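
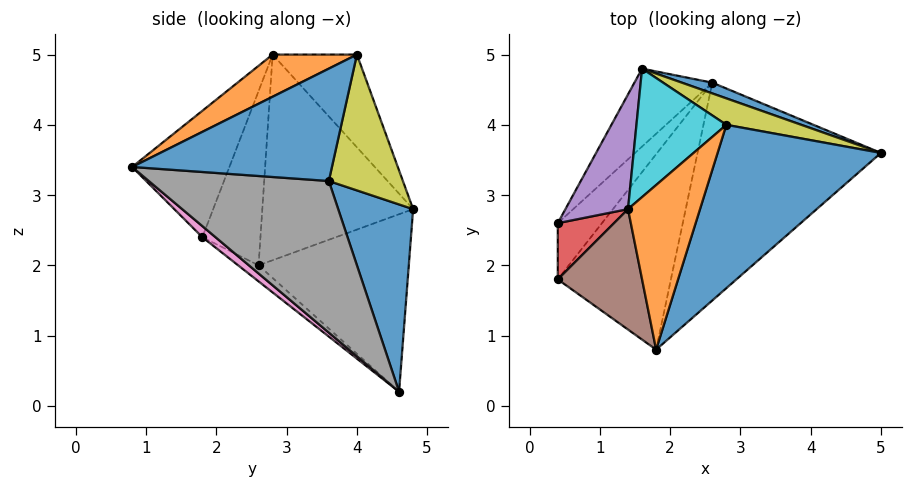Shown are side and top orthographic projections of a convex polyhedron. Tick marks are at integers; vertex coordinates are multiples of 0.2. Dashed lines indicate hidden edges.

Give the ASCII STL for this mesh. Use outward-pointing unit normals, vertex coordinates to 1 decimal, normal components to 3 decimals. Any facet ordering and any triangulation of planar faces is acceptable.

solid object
 facet normal 0.327 0.944 0.053
  outer loop
   vertex 2.6 4.6 0.2
   vertex 1.6 4.8 2.8
   vertex 5.0 3.6 3.2
  endloop
 endfacet
 facet normal -0.309 -0.425 -0.851
  outer loop
   vertex 0.4 2.6 2.0
   vertex 2.6 4.6 0.2
   vertex 0.4 1.8 2.4
  endloop
 endfacet
 facet normal -0.769 0.542 -0.338
  outer loop
   vertex 0.4 2.6 2.0
   vertex 1.6 4.8 2.8
   vertex 2.6 4.6 0.2
  endloop
 endfacet
 facet normal -0.941 0.152 0.303
  outer loop
   vertex 0.4 2.6 2.0
   vertex 0.4 1.8 2.4
   vertex 1.4 2.8 5.0
  endloop
 endfacet
 facet normal -0.883 0.384 0.269
  outer loop
   vertex 0.4 2.6 2.0
   vertex 1.4 2.8 5.0
   vertex 1.6 4.8 2.8
  endloop
 endfacet
 facet normal -0.710 -0.521 0.474
  outer loop
   vertex 1.8 0.8 3.4
   vertex 1.4 2.8 5.0
   vertex 0.4 1.8 2.4
  endloop
 endfacet
 facet normal 0.074 -0.651 -0.755
  outer loop
   vertex 1.8 0.8 3.4
   vertex 0.4 1.8 2.4
   vertex 2.6 4.6 0.2
  endloop
 endfacet
 facet normal 0.502 -0.617 -0.607
  outer loop
   vertex 1.8 0.8 3.4
   vertex 2.6 4.6 0.2
   vertex 5.0 3.6 3.2
  endloop
 endfacet
 facet normal 0.310 0.935 0.171
  outer loop
   vertex 2.8 4.0 5.0
   vertex 5.0 3.6 3.2
   vertex 1.6 4.8 2.8
  endloop
 endfacet
 facet normal -0.550 0.642 0.534
  outer loop
   vertex 2.8 4.0 5.0
   vertex 1.6 4.8 2.8
   vertex 1.4 2.8 5.0
  endloop
 endfacet
 facet normal 0.488 -0.508 0.710
  outer loop
   vertex 2.8 4.0 5.0
   vertex 1.8 0.8 3.4
   vertex 5.0 3.6 3.2
  endloop
 endfacet
 facet normal 0.435 -0.508 0.743
  outer loop
   vertex 2.8 4.0 5.0
   vertex 1.4 2.8 5.0
   vertex 1.8 0.8 3.4
  endloop
 endfacet
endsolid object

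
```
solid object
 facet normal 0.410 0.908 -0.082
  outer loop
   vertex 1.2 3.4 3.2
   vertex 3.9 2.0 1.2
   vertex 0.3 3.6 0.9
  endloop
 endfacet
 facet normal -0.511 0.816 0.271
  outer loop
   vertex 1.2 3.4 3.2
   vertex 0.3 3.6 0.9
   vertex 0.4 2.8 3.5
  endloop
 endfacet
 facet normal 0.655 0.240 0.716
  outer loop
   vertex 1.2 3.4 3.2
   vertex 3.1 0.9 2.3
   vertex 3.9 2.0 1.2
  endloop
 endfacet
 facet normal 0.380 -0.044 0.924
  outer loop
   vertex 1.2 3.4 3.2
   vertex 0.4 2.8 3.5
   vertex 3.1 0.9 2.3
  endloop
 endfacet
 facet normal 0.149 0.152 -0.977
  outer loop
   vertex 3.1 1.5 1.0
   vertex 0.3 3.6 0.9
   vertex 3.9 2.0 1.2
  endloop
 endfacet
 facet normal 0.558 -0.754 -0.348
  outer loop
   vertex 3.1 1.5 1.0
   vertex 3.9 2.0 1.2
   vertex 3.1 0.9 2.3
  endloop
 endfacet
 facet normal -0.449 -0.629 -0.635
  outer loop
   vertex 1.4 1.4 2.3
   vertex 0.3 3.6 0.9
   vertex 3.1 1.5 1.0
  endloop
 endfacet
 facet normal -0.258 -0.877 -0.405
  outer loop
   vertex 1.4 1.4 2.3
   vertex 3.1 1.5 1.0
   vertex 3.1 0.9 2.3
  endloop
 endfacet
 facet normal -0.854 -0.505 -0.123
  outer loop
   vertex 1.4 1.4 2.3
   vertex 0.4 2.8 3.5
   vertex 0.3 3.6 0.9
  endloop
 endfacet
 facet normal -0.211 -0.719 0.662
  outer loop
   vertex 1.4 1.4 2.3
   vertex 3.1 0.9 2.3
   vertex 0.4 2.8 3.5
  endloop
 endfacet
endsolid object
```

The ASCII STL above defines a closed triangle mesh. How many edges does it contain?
15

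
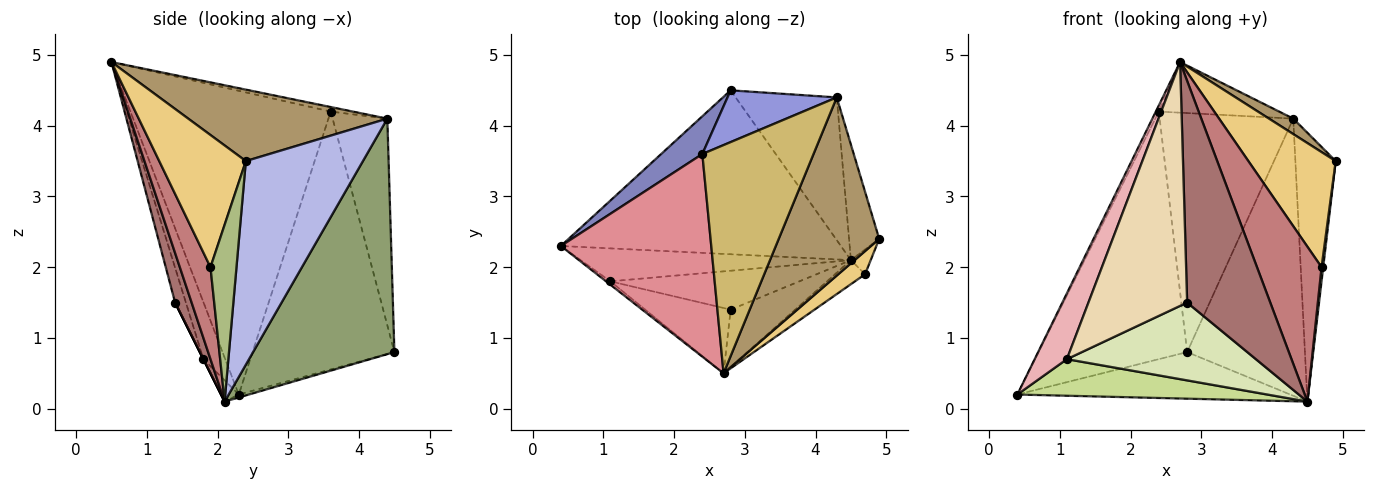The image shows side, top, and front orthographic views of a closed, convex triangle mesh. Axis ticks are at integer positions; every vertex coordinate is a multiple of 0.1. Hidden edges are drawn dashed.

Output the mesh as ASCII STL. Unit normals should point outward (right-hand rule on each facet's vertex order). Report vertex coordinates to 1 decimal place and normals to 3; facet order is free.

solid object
 facet normal -0.010 0.273 -0.962
  outer loop
   vertex 4.5 2.1 0.1
   vertex 0.4 2.3 0.2
   vertex 2.8 4.5 0.8
  endloop
 endfacet
 facet normal -0.686 0.719 0.110
  outer loop
   vertex 2.4 3.6 4.2
   vertex 2.8 4.5 0.8
   vertex 0.4 2.3 0.2
  endloop
 endfacet
 facet normal -0.372 0.907 0.196
  outer loop
   vertex 4.3 4.4 4.1
   vertex 2.8 4.5 0.8
   vertex 2.4 3.6 4.2
  endloop
 endfacet
 facet normal 0.936 0.322 -0.139
  outer loop
   vertex 4.3 4.4 4.1
   vertex 4.9 2.4 3.5
   vertex 4.5 2.1 0.1
  endloop
 endfacet
 facet normal 0.730 0.608 -0.313
  outer loop
   vertex 4.3 4.4 4.1
   vertex 4.5 2.1 0.1
   vertex 2.8 4.5 0.8
  endloop
 endfacet
 facet normal 0.992 -0.063 -0.111
  outer loop
   vertex 4.7 1.9 2.0
   vertex 4.5 2.1 0.1
   vertex 4.9 2.4 3.5
  endloop
 endfacet
 facet normal -0.052 -0.742 -0.668
  outer loop
   vertex 1.1 1.8 0.7
   vertex 0.4 2.3 0.2
   vertex 4.5 2.1 0.1
  endloop
 endfacet
 facet normal 0.000 -0.894 -0.447
  outer loop
   vertex 1.1 1.8 0.7
   vertex 4.5 2.1 0.1
   vertex 2.8 1.4 1.5
  endloop
 endfacet
 facet normal 0.578 -0.070 0.813
  outer loop
   vertex 2.7 0.5 4.9
   vertex 4.9 2.4 3.5
   vertex 4.3 4.4 4.1
  endloop
 endfacet
 facet normal -0.040 0.216 0.975
  outer loop
   vertex 2.7 0.5 4.9
   vertex 4.3 4.4 4.1
   vertex 2.4 3.6 4.2
  endloop
 endfacet
 facet normal 0.697 -0.703 0.141
  outer loop
   vertex 2.7 0.5 4.9
   vertex 4.7 1.9 2.0
   vertex 4.9 2.4 3.5
  endloop
 endfacet
 facet normal -0.105 -0.961 -0.257
  outer loop
   vertex 2.7 0.5 4.9
   vertex 1.1 1.8 0.7
   vertex 2.8 1.4 1.5
  endloop
 endfacet
 facet normal 0.189 -0.951 -0.246
  outer loop
   vertex 2.7 0.5 4.9
   vertex 2.8 1.4 1.5
   vertex 4.5 2.1 0.1
  endloop
 endfacet
 facet normal 0.425 -0.895 -0.139
  outer loop
   vertex 2.7 0.5 4.9
   vertex 4.5 2.1 0.1
   vertex 4.7 1.9 2.0
  endloop
 endfacet
 facet normal -0.896 0.013 0.444
  outer loop
   vertex 2.7 0.5 4.9
   vertex 2.4 3.6 4.2
   vertex 0.4 2.3 0.2
  endloop
 endfacet
 facet normal -0.560 -0.827 -0.043
  outer loop
   vertex 2.7 0.5 4.9
   vertex 0.4 2.3 0.2
   vertex 1.1 1.8 0.7
  endloop
 endfacet
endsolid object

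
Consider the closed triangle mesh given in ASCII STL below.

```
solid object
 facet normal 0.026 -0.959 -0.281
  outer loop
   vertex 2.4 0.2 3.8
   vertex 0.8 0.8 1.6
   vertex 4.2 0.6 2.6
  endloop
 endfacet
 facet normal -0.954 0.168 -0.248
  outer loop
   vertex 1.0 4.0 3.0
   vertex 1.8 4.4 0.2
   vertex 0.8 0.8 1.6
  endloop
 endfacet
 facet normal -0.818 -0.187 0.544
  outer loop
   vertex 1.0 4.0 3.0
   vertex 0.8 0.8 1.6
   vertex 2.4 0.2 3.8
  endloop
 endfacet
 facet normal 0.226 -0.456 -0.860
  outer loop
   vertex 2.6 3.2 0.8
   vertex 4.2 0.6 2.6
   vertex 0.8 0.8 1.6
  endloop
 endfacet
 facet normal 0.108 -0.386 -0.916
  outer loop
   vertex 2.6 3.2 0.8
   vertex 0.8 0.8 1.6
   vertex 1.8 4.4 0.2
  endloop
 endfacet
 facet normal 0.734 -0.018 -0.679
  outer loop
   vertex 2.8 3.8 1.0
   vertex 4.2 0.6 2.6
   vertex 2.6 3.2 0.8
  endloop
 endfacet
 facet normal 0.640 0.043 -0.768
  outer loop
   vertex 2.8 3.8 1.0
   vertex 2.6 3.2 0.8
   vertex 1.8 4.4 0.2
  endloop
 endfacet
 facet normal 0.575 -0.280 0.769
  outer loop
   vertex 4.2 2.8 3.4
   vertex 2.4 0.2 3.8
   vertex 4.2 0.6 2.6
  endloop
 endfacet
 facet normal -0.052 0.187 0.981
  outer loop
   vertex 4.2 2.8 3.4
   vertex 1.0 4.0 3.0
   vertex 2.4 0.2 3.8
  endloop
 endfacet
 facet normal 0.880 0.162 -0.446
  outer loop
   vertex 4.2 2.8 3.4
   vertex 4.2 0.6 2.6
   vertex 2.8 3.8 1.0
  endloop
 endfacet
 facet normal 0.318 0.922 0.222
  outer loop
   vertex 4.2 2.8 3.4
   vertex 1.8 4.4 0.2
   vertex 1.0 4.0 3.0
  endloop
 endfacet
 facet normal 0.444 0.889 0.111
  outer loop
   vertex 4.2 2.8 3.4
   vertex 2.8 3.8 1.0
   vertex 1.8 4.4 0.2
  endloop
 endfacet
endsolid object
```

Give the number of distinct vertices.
8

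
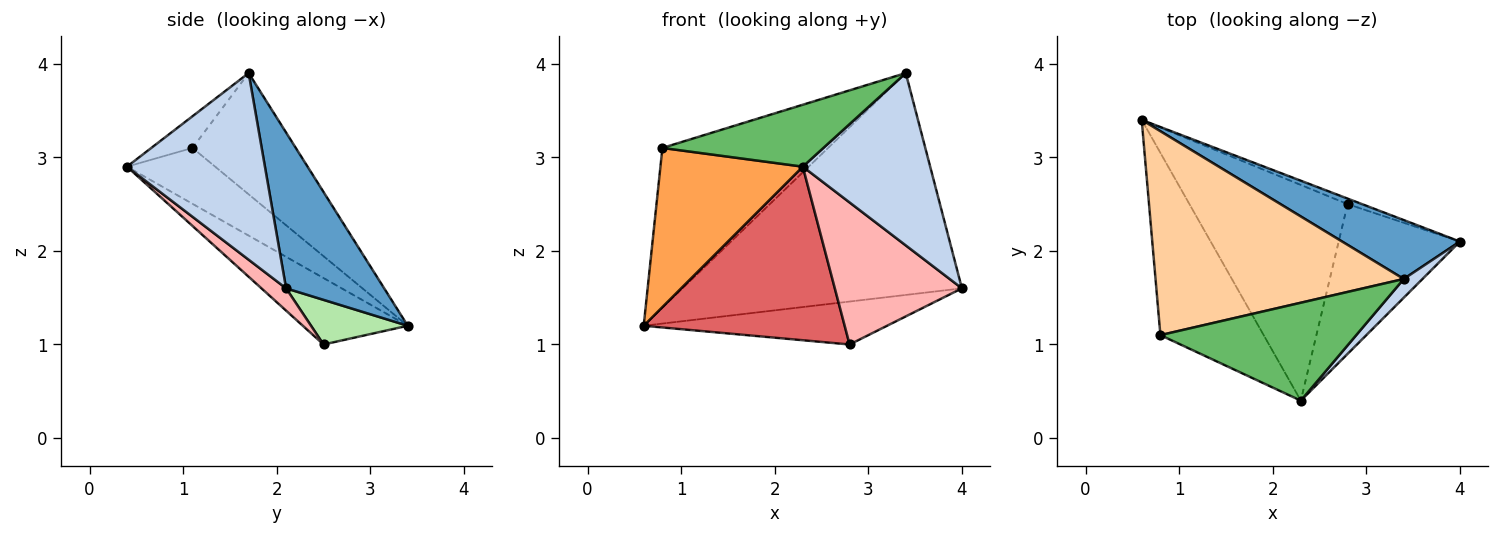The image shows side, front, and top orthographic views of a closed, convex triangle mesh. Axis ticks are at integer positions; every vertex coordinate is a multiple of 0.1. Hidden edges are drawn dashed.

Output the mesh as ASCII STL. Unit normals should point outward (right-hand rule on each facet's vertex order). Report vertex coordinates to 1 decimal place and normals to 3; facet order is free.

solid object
 facet normal 0.321 0.915 0.243
  outer loop
   vertex 3.4 1.7 3.9
   vertex 4.0 2.1 1.6
   vertex 0.6 3.4 1.2
  endloop
 endfacet
 facet normal 0.733 -0.677 0.073
  outer loop
   vertex 3.4 1.7 3.9
   vertex 2.3 0.4 2.9
   vertex 4.0 2.1 1.6
  endloop
 endfacet
 facet normal -0.377 -0.609 -0.698
  outer loop
   vertex 0.8 1.1 3.1
   vertex 0.6 3.4 1.2
   vertex 2.3 0.4 2.9
  endloop
 endfacet
 facet normal -0.359 0.576 0.735
  outer loop
   vertex 0.8 1.1 3.1
   vertex 3.4 1.7 3.9
   vertex 0.6 3.4 1.2
  endloop
 endfacet
 facet normal -0.135 -0.530 0.837
  outer loop
   vertex 0.8 1.1 3.1
   vertex 2.3 0.4 2.9
   vertex 3.4 1.7 3.9
  endloop
 endfacet
 facet normal 0.367 0.923 -0.118
  outer loop
   vertex 2.8 2.5 1.0
   vertex 0.6 3.4 1.2
   vertex 4.0 2.1 1.6
  endloop
 endfacet
 facet normal -0.311 -0.596 -0.740
  outer loop
   vertex 2.8 2.5 1.0
   vertex 2.3 0.4 2.9
   vertex 0.6 3.4 1.2
  endloop
 endfacet
 facet normal 0.132 -0.682 -0.719
  outer loop
   vertex 2.8 2.5 1.0
   vertex 4.0 2.1 1.6
   vertex 2.3 0.4 2.9
  endloop
 endfacet
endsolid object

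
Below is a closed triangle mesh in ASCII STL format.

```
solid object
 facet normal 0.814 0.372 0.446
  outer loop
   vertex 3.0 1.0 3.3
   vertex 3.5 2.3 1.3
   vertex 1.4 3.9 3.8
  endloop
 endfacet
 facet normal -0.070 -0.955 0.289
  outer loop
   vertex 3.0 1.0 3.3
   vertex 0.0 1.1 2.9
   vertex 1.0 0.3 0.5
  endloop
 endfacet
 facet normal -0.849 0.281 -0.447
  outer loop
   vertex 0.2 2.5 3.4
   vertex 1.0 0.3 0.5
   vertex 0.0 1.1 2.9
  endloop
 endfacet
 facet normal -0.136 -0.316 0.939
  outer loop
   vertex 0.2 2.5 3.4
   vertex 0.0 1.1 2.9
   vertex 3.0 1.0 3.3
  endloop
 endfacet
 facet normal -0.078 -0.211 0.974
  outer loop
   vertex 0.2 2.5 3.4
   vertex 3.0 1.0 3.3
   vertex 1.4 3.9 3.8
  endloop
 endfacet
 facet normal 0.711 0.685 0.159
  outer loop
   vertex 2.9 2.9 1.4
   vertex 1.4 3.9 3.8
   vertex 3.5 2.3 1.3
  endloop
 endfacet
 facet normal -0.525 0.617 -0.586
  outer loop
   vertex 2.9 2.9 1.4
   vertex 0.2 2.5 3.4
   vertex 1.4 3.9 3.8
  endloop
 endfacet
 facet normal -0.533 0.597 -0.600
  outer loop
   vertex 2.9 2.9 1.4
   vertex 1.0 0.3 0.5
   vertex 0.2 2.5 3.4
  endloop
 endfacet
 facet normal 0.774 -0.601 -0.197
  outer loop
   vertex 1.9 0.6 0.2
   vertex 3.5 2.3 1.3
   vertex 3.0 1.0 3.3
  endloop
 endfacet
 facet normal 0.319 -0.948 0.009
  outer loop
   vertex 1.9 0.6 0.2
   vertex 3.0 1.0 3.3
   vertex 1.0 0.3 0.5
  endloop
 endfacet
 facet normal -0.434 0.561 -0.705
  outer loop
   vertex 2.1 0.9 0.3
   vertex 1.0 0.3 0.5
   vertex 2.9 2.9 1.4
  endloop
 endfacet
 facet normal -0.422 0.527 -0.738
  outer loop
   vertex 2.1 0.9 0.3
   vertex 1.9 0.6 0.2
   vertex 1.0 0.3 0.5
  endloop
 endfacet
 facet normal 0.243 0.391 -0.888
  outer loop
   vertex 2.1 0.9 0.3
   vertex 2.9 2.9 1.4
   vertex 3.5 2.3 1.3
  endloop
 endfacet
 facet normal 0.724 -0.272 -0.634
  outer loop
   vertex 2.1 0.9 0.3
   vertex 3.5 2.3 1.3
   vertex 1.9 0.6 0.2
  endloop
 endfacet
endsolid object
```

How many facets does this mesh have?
14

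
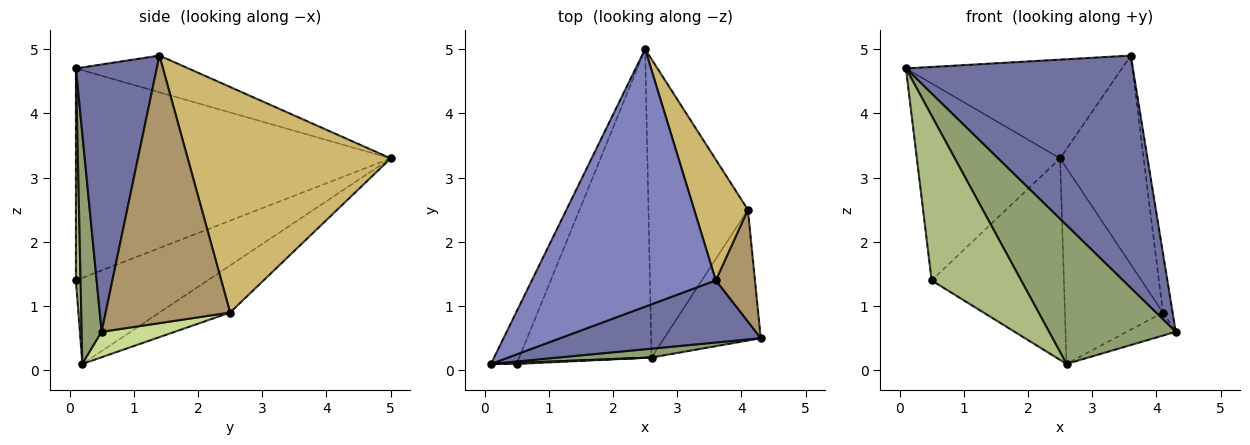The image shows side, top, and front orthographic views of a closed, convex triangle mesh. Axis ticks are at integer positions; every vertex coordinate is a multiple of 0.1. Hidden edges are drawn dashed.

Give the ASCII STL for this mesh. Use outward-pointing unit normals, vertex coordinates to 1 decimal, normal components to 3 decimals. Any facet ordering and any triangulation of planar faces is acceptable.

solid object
 facet normal 0.325 -0.914 0.244
  outer loop
   vertex 3.6 1.4 4.9
   vertex 0.1 0.1 4.7
   vertex 4.3 0.5 0.6
  endloop
 endfacet
 facet normal -0.183 0.352 0.918
  outer loop
   vertex 3.6 1.4 4.9
   vertex 2.5 5.0 3.3
   vertex 0.1 0.1 4.7
  endloop
 endfacet
 facet normal -0.905 0.412 -0.110
  outer loop
   vertex 0.5 0.1 1.4
   vertex 0.1 0.1 4.7
   vertex 2.5 5.0 3.3
  endloop
 endfacet
 facet normal -0.478 0.480 -0.735
  outer loop
   vertex 2.6 0.2 0.1
   vertex 0.5 0.1 1.4
   vertex 2.5 5.0 3.3
  endloop
 endfacet
 facet normal 0.155 -0.986 0.063
  outer loop
   vertex 2.6 0.2 0.1
   vertex 4.3 0.5 0.6
   vertex 0.1 0.1 4.7
  endloop
 endfacet
 facet normal 0.051 -0.999 0.006
  outer loop
   vertex 2.6 0.2 0.1
   vertex 0.1 0.1 4.7
   vertex 0.5 0.1 1.4
  endloop
 endfacet
 facet normal 0.251 0.168 -0.953
  outer loop
   vertex 4.1 2.5 0.9
   vertex 4.3 0.5 0.6
   vertex 2.6 0.2 0.1
  endloop
 endfacet
 facet normal -0.368 0.510 -0.777
  outer loop
   vertex 4.1 2.5 0.9
   vertex 2.6 0.2 0.1
   vertex 2.5 5.0 3.3
  endloop
 endfacet
 facet normal 0.987 0.077 0.144
  outer loop
   vertex 4.1 2.5 0.9
   vertex 3.6 1.4 4.9
   vertex 4.3 0.5 0.6
  endloop
 endfacet
 facet normal 0.903 0.372 0.215
  outer loop
   vertex 4.1 2.5 0.9
   vertex 2.5 5.0 3.3
   vertex 3.6 1.4 4.9
  endloop
 endfacet
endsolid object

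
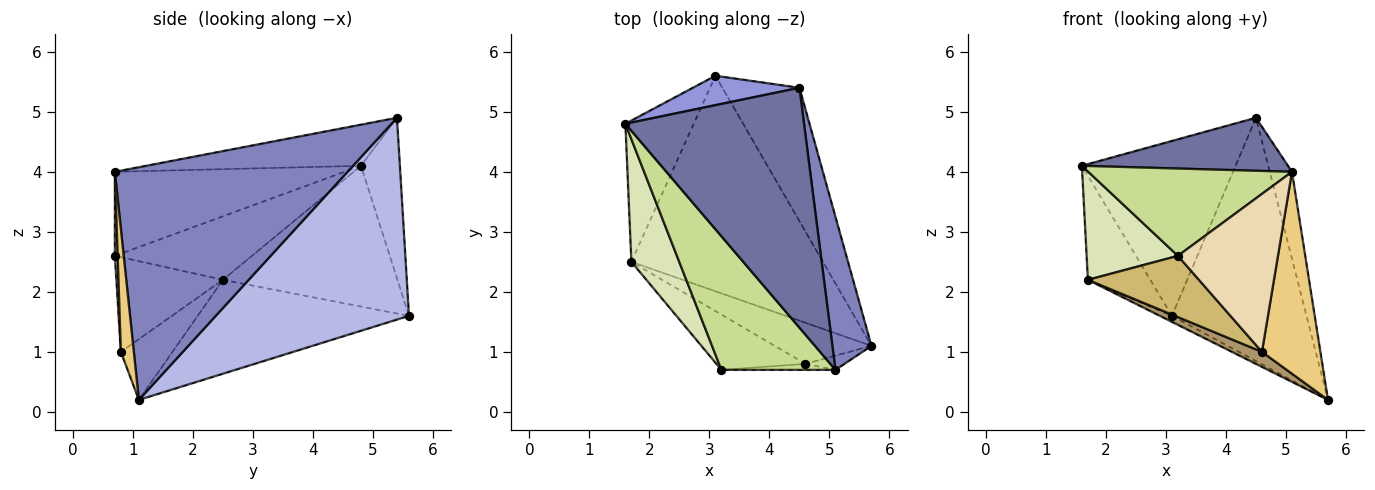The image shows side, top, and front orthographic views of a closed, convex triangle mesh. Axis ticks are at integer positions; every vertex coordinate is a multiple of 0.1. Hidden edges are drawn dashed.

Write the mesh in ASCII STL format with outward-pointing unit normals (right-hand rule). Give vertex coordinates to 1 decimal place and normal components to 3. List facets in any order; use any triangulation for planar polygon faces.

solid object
 facet normal -0.219 -0.210 0.953
  outer loop
   vertex 5.1 0.7 4.0
   vertex 4.5 5.4 4.9
   vertex 1.6 4.8 4.1
  endloop
 endfacet
 facet normal 0.982 0.094 0.165
  outer loop
   vertex 5.1 0.7 4.0
   vertex 5.7 1.1 0.2
   vertex 4.5 5.4 4.9
  endloop
 endfacet
 facet normal -0.242 0.957 0.161
  outer loop
   vertex 3.1 5.6 1.6
   vertex 1.6 4.8 4.1
   vertex 4.5 5.4 4.9
  endloop
 endfacet
 facet normal 0.783 0.545 -0.299
  outer loop
   vertex 3.1 5.6 1.6
   vertex 4.5 5.4 4.9
   vertex 5.7 1.1 0.2
  endloop
 endfacet
 facet normal -0.856 0.306 -0.416
  outer loop
   vertex 1.7 2.5 2.2
   vertex 1.6 4.8 4.1
   vertex 3.1 5.6 1.6
  endloop
 endfacet
 facet normal -0.440 0.025 -0.898
  outer loop
   vertex 1.7 2.5 2.2
   vertex 3.1 5.6 1.6
   vertex 5.7 1.1 0.2
  endloop
 endfacet
 facet normal -0.525 -0.466 0.712
  outer loop
   vertex 3.2 0.7 2.6
   vertex 5.1 0.7 4.0
   vertex 1.6 4.8 4.1
  endloop
 endfacet
 facet normal -0.705 -0.470 0.531
  outer loop
   vertex 3.2 0.7 2.6
   vertex 1.6 4.8 4.1
   vertex 1.7 2.5 2.2
  endloop
 endfacet
 facet normal -0.508 -0.295 -0.809
  outer loop
   vertex 4.6 0.8 1.0
   vertex 1.7 2.5 2.2
   vertex 5.7 1.1 0.2
  endloop
 endfacet
 facet normal -0.580 -0.605 -0.546
  outer loop
   vertex 4.6 0.8 1.0
   vertex 3.2 0.7 2.6
   vertex 1.7 2.5 2.2
  endloop
 endfacet
 facet normal 0.216 -0.974 -0.068
  outer loop
   vertex 4.6 0.8 1.0
   vertex 5.7 1.1 0.2
   vertex 5.1 0.7 4.0
  endloop
 endfacet
 facet normal 0.028 -0.999 -0.038
  outer loop
   vertex 4.6 0.8 1.0
   vertex 5.1 0.7 4.0
   vertex 3.2 0.7 2.6
  endloop
 endfacet
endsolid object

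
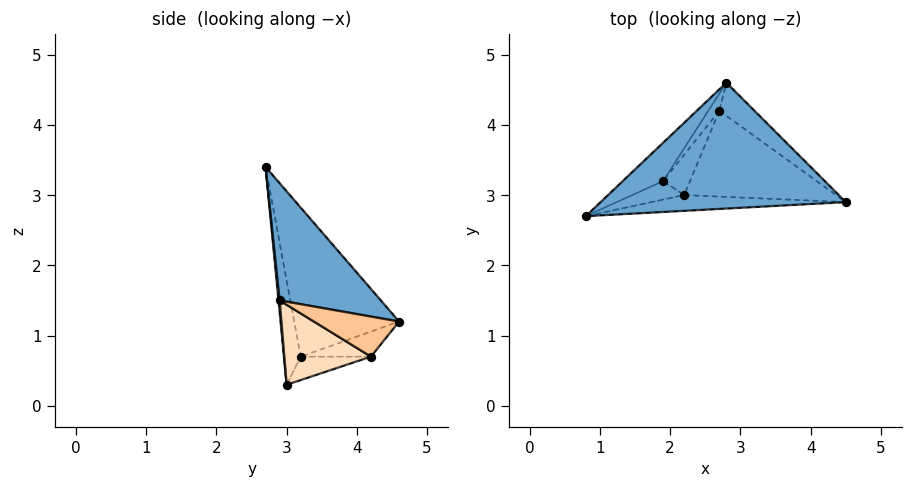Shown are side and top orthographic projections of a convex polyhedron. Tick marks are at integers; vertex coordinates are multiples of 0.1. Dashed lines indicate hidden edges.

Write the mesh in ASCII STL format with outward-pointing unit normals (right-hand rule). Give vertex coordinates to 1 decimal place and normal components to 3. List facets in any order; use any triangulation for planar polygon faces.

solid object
 facet normal 0.371 0.509 0.777
  outer loop
   vertex 2.8 4.6 1.2
   vertex 0.8 2.7 3.4
   vertex 4.5 2.9 1.5
  endloop
 endfacet
 facet normal 0.006 -0.996 -0.094
  outer loop
   vertex 2.2 3.0 0.3
   vertex 4.5 2.9 1.5
   vertex 0.8 2.7 3.4
  endloop
 endfacet
 facet normal -0.786 0.581 -0.213
  outer loop
   vertex 1.9 3.2 0.7
   vertex 0.8 2.7 3.4
   vertex 2.8 4.6 1.2
  endloop
 endfacet
 facet normal -0.816 -0.408 -0.408
  outer loop
   vertex 1.9 3.2 0.7
   vertex 2.2 3.0 0.3
   vertex 0.8 2.7 3.4
  endloop
 endfacet
 facet normal -0.738 0.591 -0.325
  outer loop
   vertex 2.7 4.2 0.7
   vertex 1.9 3.2 0.7
   vertex 2.8 4.6 1.2
  endloop
 endfacet
 facet normal -0.581 0.465 -0.668
  outer loop
   vertex 2.7 4.2 0.7
   vertex 2.2 3.0 0.3
   vertex 1.9 3.2 0.7
  endloop
 endfacet
 facet normal 0.635 0.537 -0.556
  outer loop
   vertex 2.7 4.2 0.7
   vertex 2.8 4.6 1.2
   vertex 4.5 2.9 1.5
  endloop
 endfacet
 facet normal 0.464 0.100 -0.880
  outer loop
   vertex 2.7 4.2 0.7
   vertex 4.5 2.9 1.5
   vertex 2.2 3.0 0.3
  endloop
 endfacet
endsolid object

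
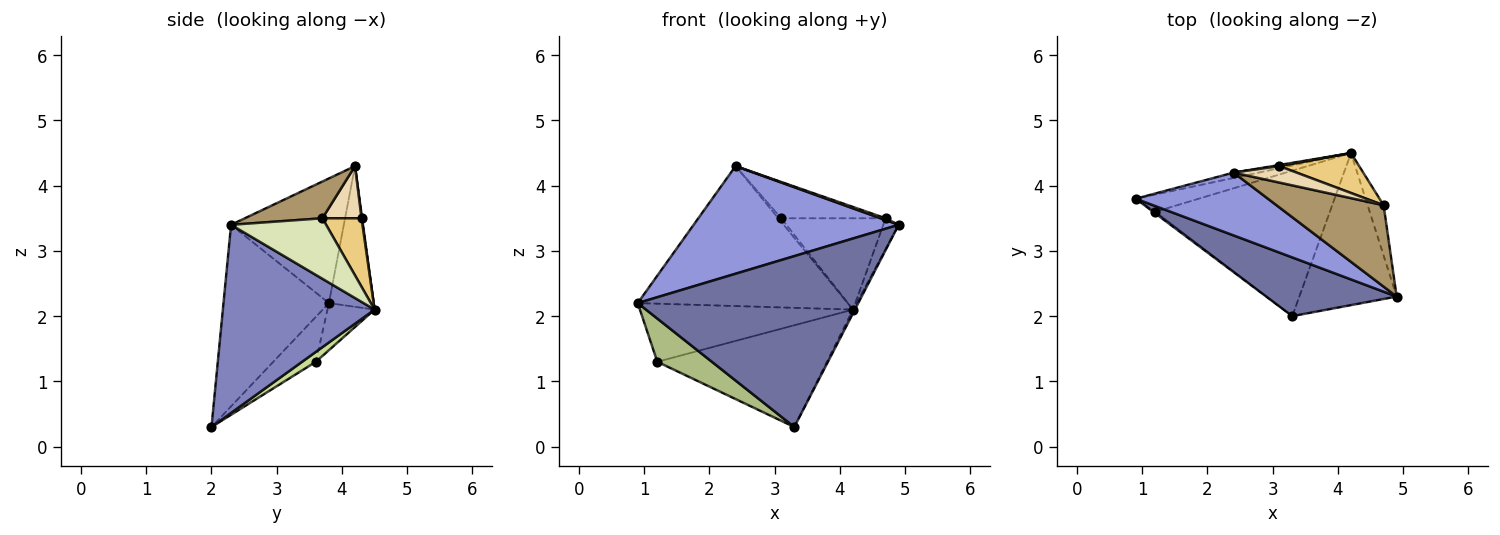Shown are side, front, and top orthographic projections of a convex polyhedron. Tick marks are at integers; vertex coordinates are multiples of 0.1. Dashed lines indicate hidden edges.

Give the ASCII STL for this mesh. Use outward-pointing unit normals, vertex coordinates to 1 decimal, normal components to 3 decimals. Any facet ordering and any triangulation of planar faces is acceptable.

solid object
 facet normal -0.412 -0.862 0.296
  outer loop
   vertex 3.3 2.0 0.3
   vertex 4.9 2.3 3.4
   vertex 0.9 3.8 2.2
  endloop
 endfacet
 facet normal 0.888 0.011 -0.459
  outer loop
   vertex 3.3 2.0 0.3
   vertex 4.2 4.5 2.1
   vertex 4.9 2.3 3.4
  endloop
 endfacet
 facet normal -0.429 -0.780 0.455
  outer loop
   vertex 2.4 4.2 4.3
   vertex 0.9 3.8 2.2
   vertex 4.9 2.3 3.4
  endloop
 endfacet
 facet normal -0.208 0.977 -0.037
  outer loop
   vertex 2.4 4.2 4.3
   vertex 4.2 4.5 2.1
   vertex 0.9 3.8 2.2
  endloop
 endfacet
 facet normal -0.207 0.938 -0.278
  outer loop
   vertex 1.2 3.6 1.3
   vertex 0.9 3.8 2.2
   vertex 4.2 4.5 2.1
  endloop
 endfacet
 facet normal -0.615 -0.788 -0.030
  outer loop
   vertex 1.2 3.6 1.3
   vertex 3.3 2.0 0.3
   vertex 0.9 3.8 2.2
  endloop
 endfacet
 facet normal 0.046 0.573 -0.819
  outer loop
   vertex 1.2 3.6 1.3
   vertex 4.2 4.5 2.1
   vertex 3.3 2.0 0.3
  endloop
 endfacet
 facet normal 0.955 0.155 -0.253
  outer loop
   vertex 4.7 3.7 3.5
   vertex 4.9 2.3 3.4
   vertex 4.2 4.5 2.1
  endloop
 endfacet
 facet normal 0.324 -0.021 0.946
  outer loop
   vertex 4.7 3.7 3.5
   vertex 2.4 4.2 4.3
   vertex 4.9 2.3 3.4
  endloop
 endfacet
 facet normal 0.188 0.941 0.282
  outer loop
   vertex 3.1 4.3 3.5
   vertex 4.2 4.5 2.1
   vertex 2.4 4.2 4.3
  endloop
 endfacet
 facet normal 0.325 0.866 0.379
  outer loop
   vertex 3.1 4.3 3.5
   vertex 4.7 3.7 3.5
   vertex 4.2 4.5 2.1
  endloop
 endfacet
 facet normal 0.323 0.862 0.391
  outer loop
   vertex 3.1 4.3 3.5
   vertex 2.4 4.2 4.3
   vertex 4.7 3.7 3.5
  endloop
 endfacet
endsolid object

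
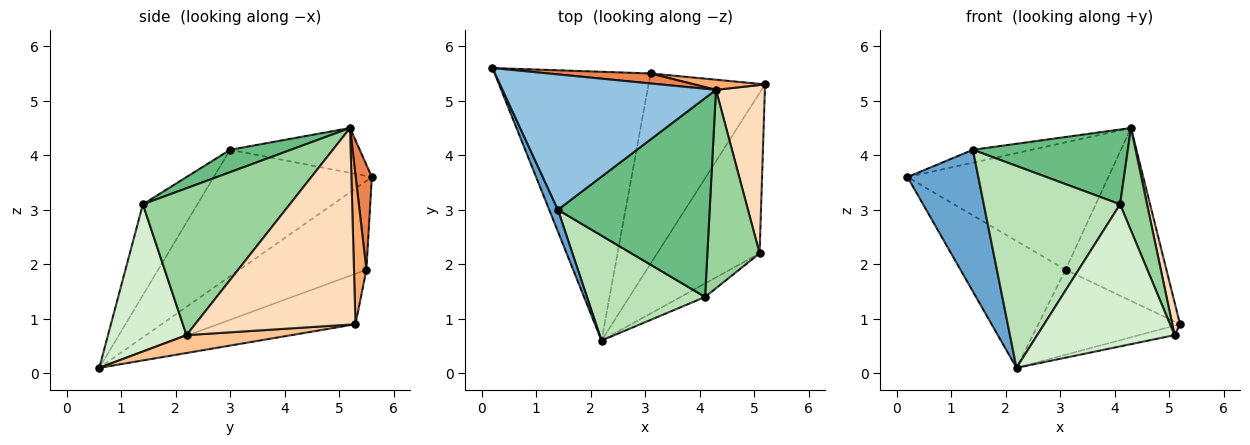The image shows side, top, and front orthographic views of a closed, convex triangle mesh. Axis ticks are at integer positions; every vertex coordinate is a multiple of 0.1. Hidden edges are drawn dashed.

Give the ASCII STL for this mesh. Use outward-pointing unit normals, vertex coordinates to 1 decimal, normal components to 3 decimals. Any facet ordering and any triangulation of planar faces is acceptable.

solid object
 facet normal -0.911 -0.408 0.063
  outer loop
   vertex 1.4 3.0 4.1
   vertex 0.2 5.6 3.6
   vertex 2.2 0.6 0.1
  endloop
 endfacet
 facet normal -0.205 0.093 0.974
  outer loop
   vertex 1.4 3.0 4.1
   vertex 4.3 5.2 4.5
   vertex 0.2 5.6 3.6
  endloop
 endfacet
 facet normal -0.458 0.379 -0.804
  outer loop
   vertex 3.1 5.5 1.9
   vertex 2.2 0.6 0.1
   vertex 0.2 5.6 3.6
  endloop
 endfacet
 facet normal -0.368 0.379 -0.849
  outer loop
   vertex 3.1 5.5 1.9
   vertex 5.2 5.3 0.9
   vertex 2.2 0.6 0.1
  endloop
 endfacet
 facet normal 0.080 0.994 0.078
  outer loop
   vertex 3.1 5.5 1.9
   vertex 0.2 5.6 3.6
   vertex 4.3 5.2 4.5
  endloop
 endfacet
 facet normal 0.122 0.991 0.058
  outer loop
   vertex 3.1 5.5 1.9
   vertex 4.3 5.2 4.5
   vertex 5.2 5.3 0.9
  endloop
 endfacet
 facet normal 0.172 0.058 -0.983
  outer loop
   vertex 5.1 2.2 0.7
   vertex 2.2 0.6 0.1
   vertex 5.2 5.3 0.9
  endloop
 endfacet
 facet normal 0.969 -0.047 0.241
  outer loop
   vertex 5.1 2.2 0.7
   vertex 5.2 5.3 0.9
   vertex 4.3 5.2 4.5
  endloop
 endfacet
 facet normal 0.137 -0.349 0.927
  outer loop
   vertex 4.1 1.4 3.1
   vertex 4.3 5.2 4.5
   vertex 1.4 3.0 4.1
  endloop
 endfacet
 facet normal 0.928 -0.170 0.330
  outer loop
   vertex 4.1 1.4 3.1
   vertex 5.1 2.2 0.7
   vertex 4.3 5.2 4.5
  endloop
 endfacet
 facet normal -0.334 -0.836 0.435
  outer loop
   vertex 4.1 1.4 3.1
   vertex 1.4 3.0 4.1
   vertex 2.2 0.6 0.1
  endloop
 endfacet
 facet normal 0.494 -0.865 -0.082
  outer loop
   vertex 4.1 1.4 3.1
   vertex 2.2 0.6 0.1
   vertex 5.1 2.2 0.7
  endloop
 endfacet
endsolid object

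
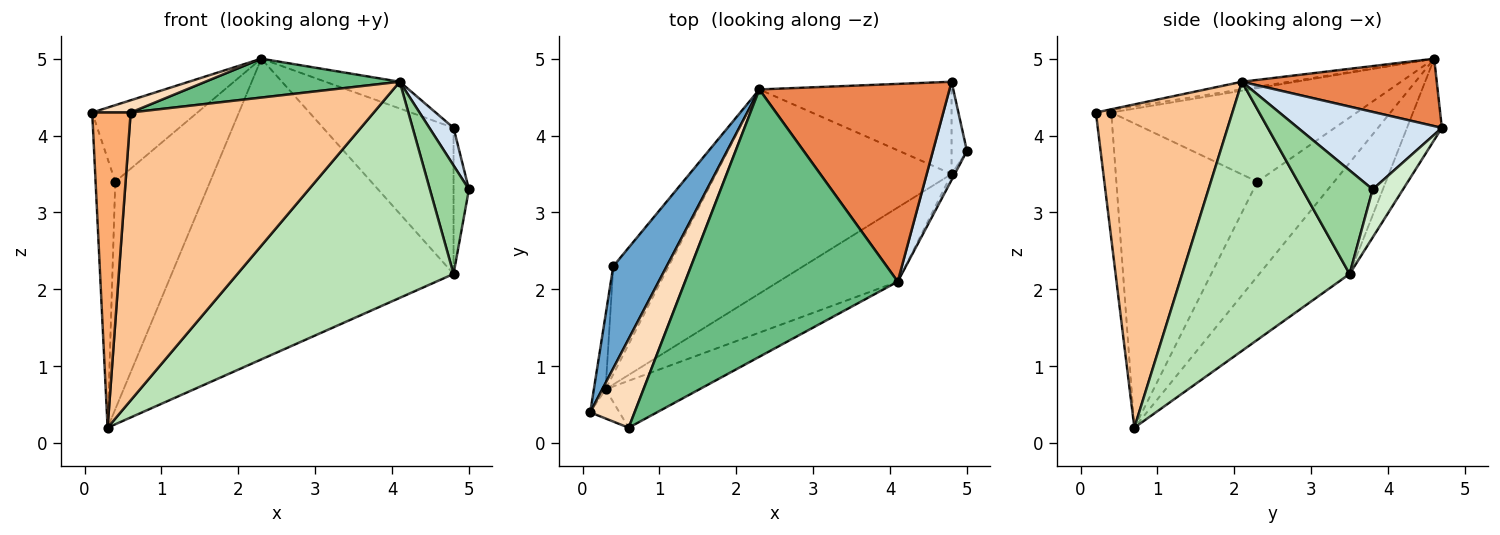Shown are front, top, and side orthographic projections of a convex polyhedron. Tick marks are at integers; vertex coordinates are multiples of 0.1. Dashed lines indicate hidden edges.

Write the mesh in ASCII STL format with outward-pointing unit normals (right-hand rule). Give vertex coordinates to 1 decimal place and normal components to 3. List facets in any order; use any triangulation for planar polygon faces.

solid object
 facet normal -0.814 0.349 0.465
  outer loop
   vertex 0.4 2.3 3.4
   vertex 0.1 0.4 4.3
   vertex 2.3 4.6 5.0
  endloop
 endfacet
 facet normal -0.990 0.138 -0.038
  outer loop
   vertex 0.4 2.3 3.4
   vertex 0.3 0.7 0.2
   vertex 0.1 0.4 4.3
  endloop
 endfacet
 facet normal -0.591 0.729 -0.346
  outer loop
   vertex 0.4 2.3 3.4
   vertex 2.3 4.6 5.0
   vertex 0.3 0.7 0.2
  endloop
 endfacet
 facet normal 0.905 -0.152 0.397
  outer loop
   vertex 4.8 4.7 4.1
   vertex 4.1 2.1 4.7
   vertex 5.0 3.8 3.3
  endloop
 endfacet
 facet normal 0.332 0.126 0.935
  outer loop
   vertex 4.8 4.7 4.1
   vertex 2.3 4.6 5.0
   vertex 4.1 2.1 4.7
  endloop
 endfacet
 facet normal -0.370 -0.925 -0.086
  outer loop
   vertex 0.6 0.2 4.3
   vertex 0.1 0.4 4.3
   vertex 0.3 0.7 0.2
  endloop
 endfacet
 facet normal 0.485 -0.863 -0.141
  outer loop
   vertex 0.6 0.2 4.3
   vertex 0.3 0.7 0.2
   vertex 4.1 2.1 4.7
  endloop
 endfacet
 facet normal -0.055 -0.136 0.989
  outer loop
   vertex 0.6 0.2 4.3
   vertex 2.3 4.6 5.0
   vertex 0.1 0.4 4.3
  endloop
 endfacet
 facet normal -0.035 -0.144 0.989
  outer loop
   vertex 0.6 0.2 4.3
   vertex 4.1 2.1 4.7
   vertex 2.3 4.6 5.0
  endloop
 endfacet
 facet normal 0.874 -0.485 -0.027
  outer loop
   vertex 4.8 3.5 2.2
   vertex 5.0 3.8 3.3
   vertex 4.1 2.1 4.7
  endloop
 endfacet
 facet normal 0.591 -0.763 -0.262
  outer loop
   vertex 4.8 3.5 2.2
   vertex 4.1 2.1 4.7
   vertex 0.3 0.7 0.2
  endloop
 endfacet
 facet normal 0.858 0.435 -0.274
  outer loop
   vertex 4.8 3.5 2.2
   vertex 4.8 4.7 4.1
   vertex 5.0 3.8 3.3
  endloop
 endfacet
 facet normal -0.256 0.800 -0.543
  outer loop
   vertex 4.8 3.5 2.2
   vertex 0.3 0.7 0.2
   vertex 2.3 4.6 5.0
  endloop
 endfacet
 facet normal -0.220 0.825 -0.521
  outer loop
   vertex 4.8 3.5 2.2
   vertex 2.3 4.6 5.0
   vertex 4.8 4.7 4.1
  endloop
 endfacet
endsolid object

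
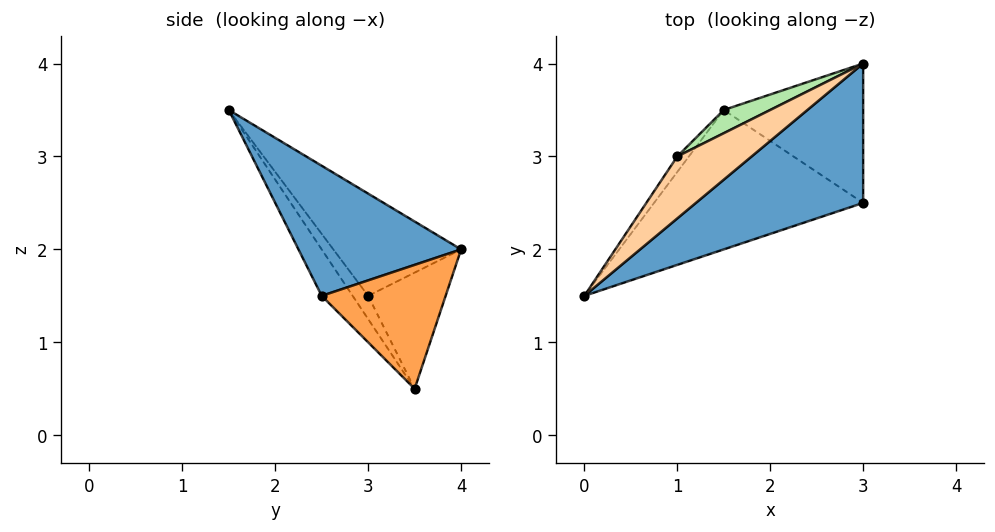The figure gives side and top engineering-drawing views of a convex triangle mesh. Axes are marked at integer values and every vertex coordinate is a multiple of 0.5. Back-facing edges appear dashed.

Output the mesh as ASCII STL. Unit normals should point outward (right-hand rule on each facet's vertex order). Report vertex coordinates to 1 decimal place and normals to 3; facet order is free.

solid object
 facet normal 0.594 -0.254 0.763
  outer loop
   vertex 3.0 2.5 1.5
   vertex 3.0 4.0 2.0
   vertex 0.0 1.5 3.5
  endloop
 endfacet
 facet normal -0.132 -0.793 -0.595
  outer loop
   vertex 3.0 2.5 1.5
   vertex 0.0 1.5 3.5
   vertex 1.5 3.5 0.5
  endloop
 endfacet
 facet normal 0.645 0.242 -0.725
  outer loop
   vertex 3.0 2.5 1.5
   vertex 1.5 3.5 0.5
   vertex 3.0 4.0 2.0
  endloop
 endfacet
 facet normal -0.488 0.798 0.355
  outer loop
   vertex 1.0 3.0 1.5
   vertex 0.0 1.5 3.5
   vertex 3.0 4.0 2.0
  endloop
 endfacet
 facet normal -0.894 0.000 -0.447
  outer loop
   vertex 1.0 3.0 1.5
   vertex 1.5 3.5 0.5
   vertex 0.0 1.5 3.5
  endloop
 endfacet
 facet normal -0.477 0.858 0.191
  outer loop
   vertex 1.0 3.0 1.5
   vertex 3.0 4.0 2.0
   vertex 1.5 3.5 0.5
  endloop
 endfacet
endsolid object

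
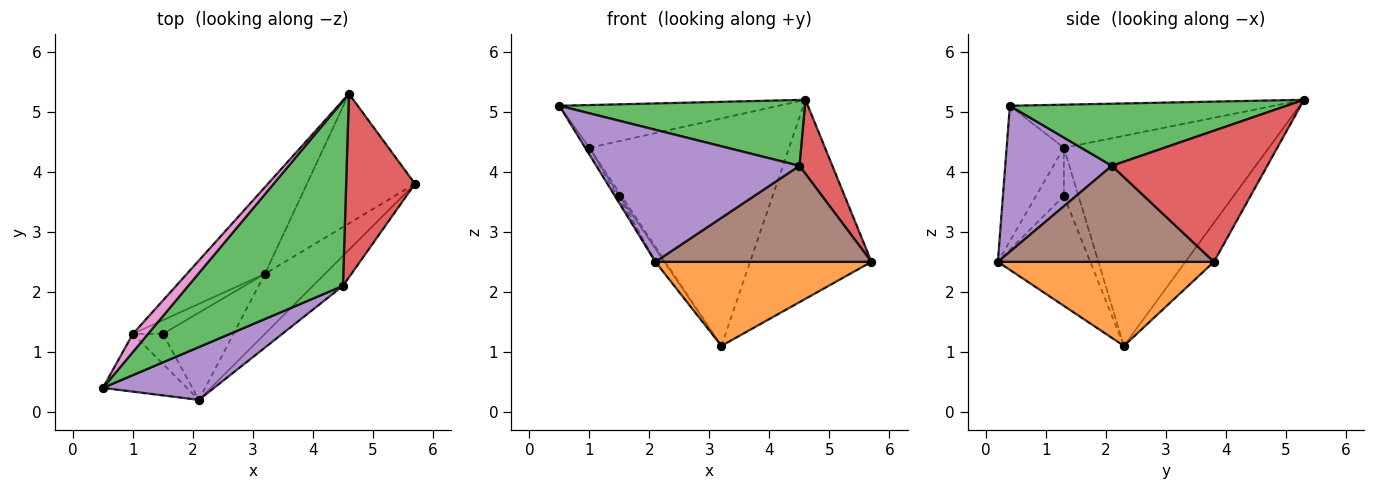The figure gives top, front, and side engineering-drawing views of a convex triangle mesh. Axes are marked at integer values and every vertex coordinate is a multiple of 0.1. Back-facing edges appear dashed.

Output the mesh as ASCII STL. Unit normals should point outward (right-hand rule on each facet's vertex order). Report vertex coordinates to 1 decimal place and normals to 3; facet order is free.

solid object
 facet normal -0.193 0.822 -0.536
  outer loop
   vertex 3.2 2.3 1.1
   vertex 4.6 5.3 5.2
   vertex 5.7 3.8 2.5
  endloop
 endfacet
 facet normal 0.631 -0.631 -0.451
  outer loop
   vertex 2.1 0.2 2.5
   vertex 3.2 2.3 1.1
   vertex 5.7 3.8 2.5
  endloop
 endfacet
 facet normal 0.354 -0.314 0.881
  outer loop
   vertex 4.5 2.1 4.1
   vertex 4.6 5.3 5.2
   vertex 0.5 0.4 5.1
  endloop
 endfacet
 facet normal 0.870 -0.184 0.457
  outer loop
   vertex 4.5 2.1 4.1
   vertex 5.7 3.8 2.5
   vertex 4.6 5.3 5.2
  endloop
 endfacet
 facet normal 0.438 -0.835 0.334
  outer loop
   vertex 4.5 2.1 4.1
   vertex 0.5 0.4 5.1
   vertex 2.1 0.2 2.5
  endloop
 endfacet
 facet normal 0.690 -0.690 -0.216
  outer loop
   vertex 4.5 2.1 4.1
   vertex 2.1 0.2 2.5
   vertex 5.7 3.8 2.5
  endloop
 endfacet
 facet normal -0.743 0.616 0.262
  outer loop
   vertex 1.0 1.3 4.4
   vertex 0.5 0.4 5.1
   vertex 4.6 5.3 5.2
  endloop
 endfacet
 facet normal -0.692 0.674 -0.257
  outer loop
   vertex 1.0 1.3 4.4
   vertex 4.6 5.3 5.2
   vertex 3.2 2.3 1.1
  endloop
 endfacet
 facet normal -0.848 0.062 -0.527
  outer loop
   vertex 1.0 1.3 4.4
   vertex 2.1 0.2 2.5
   vertex 0.5 0.4 5.1
  endloop
 endfacet
 facet normal -0.839 0.081 -0.538
  outer loop
   vertex 1.5 1.3 3.6
   vertex 3.2 2.3 1.1
   vertex 2.1 0.2 2.5
  endloop
 endfacet
 facet normal -0.842 0.116 -0.526
  outer loop
   vertex 1.5 1.3 3.6
   vertex 1.0 1.3 4.4
   vertex 3.2 2.3 1.1
  endloop
 endfacet
 facet normal -0.846 0.067 -0.529
  outer loop
   vertex 1.5 1.3 3.6
   vertex 2.1 0.2 2.5
   vertex 1.0 1.3 4.4
  endloop
 endfacet
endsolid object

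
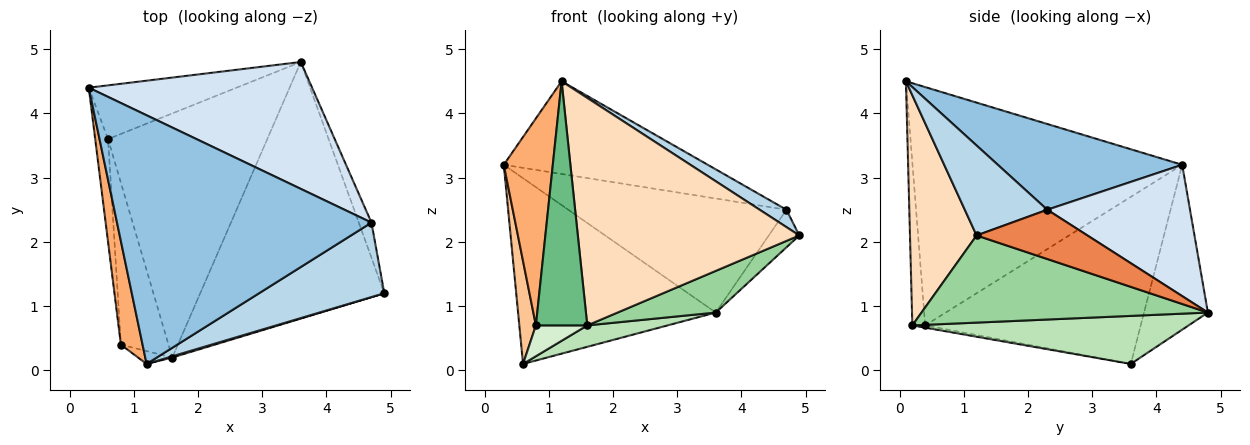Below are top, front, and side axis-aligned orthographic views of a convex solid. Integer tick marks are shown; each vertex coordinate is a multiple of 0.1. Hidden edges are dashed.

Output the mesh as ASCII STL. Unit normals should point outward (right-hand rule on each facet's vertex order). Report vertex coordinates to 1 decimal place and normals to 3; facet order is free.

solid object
 facet normal -0.296 0.917 -0.265
  outer loop
   vertex 3.6 4.8 0.9
   vertex 0.6 3.6 0.1
   vertex 0.3 4.4 3.2
  endloop
 endfacet
 facet normal 0.301 0.333 0.893
  outer loop
   vertex 4.7 2.3 2.5
   vertex 0.3 4.4 3.2
   vertex 1.2 0.1 4.5
  endloop
 endfacet
 facet normal 0.573 -0.186 0.798
  outer loop
   vertex 4.7 2.3 2.5
   vertex 1.2 0.1 4.5
   vertex 4.9 1.2 2.1
  endloop
 endfacet
 facet normal 0.401 0.612 0.681
  outer loop
   vertex 4.7 2.3 2.5
   vertex 3.6 4.8 0.9
   vertex 0.3 4.4 3.2
  endloop
 endfacet
 facet normal 0.936 0.258 -0.241
  outer loop
   vertex 4.7 2.3 2.5
   vertex 4.9 1.2 2.1
   vertex 3.6 4.8 0.9
  endloop
 endfacet
 facet normal -0.980 -0.178 0.089
  outer loop
   vertex 0.8 0.4 0.7
   vertex 1.2 0.1 4.5
   vertex 0.3 4.4 3.2
  endloop
 endfacet
 facet normal -0.994 -0.076 -0.076
  outer loop
   vertex 0.8 0.4 0.7
   vertex 0.3 4.4 3.2
   vertex 0.6 3.6 0.1
  endloop
 endfacet
 facet normal 0.288 -0.958 0.005
  outer loop
   vertex 1.6 0.2 0.7
   vertex 4.9 1.2 2.1
   vertex 1.2 0.1 4.5
  endloop
 endfacet
 facet normal -0.242 -0.969 -0.051
  outer loop
   vertex 1.6 0.2 0.7
   vertex 1.2 0.1 4.5
   vertex 0.8 0.4 0.7
  endloop
 endfacet
 facet normal 0.423 -0.145 -0.894
  outer loop
   vertex 1.6 0.2 0.7
   vertex 3.6 4.8 0.9
   vertex 4.9 1.2 2.1
  endloop
 endfacet
 facet normal 0.288 -0.084 -0.954
  outer loop
   vertex 1.6 0.2 0.7
   vertex 0.6 3.6 0.1
   vertex 3.6 4.8 0.9
  endloop
 endfacet
 facet normal -0.047 -0.187 -0.981
  outer loop
   vertex 1.6 0.2 0.7
   vertex 0.8 0.4 0.7
   vertex 0.6 3.6 0.1
  endloop
 endfacet
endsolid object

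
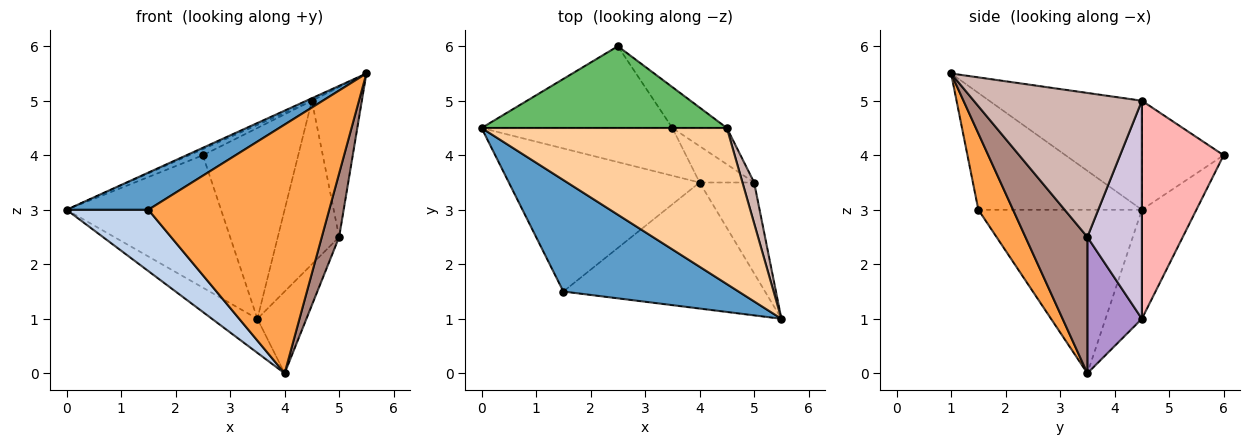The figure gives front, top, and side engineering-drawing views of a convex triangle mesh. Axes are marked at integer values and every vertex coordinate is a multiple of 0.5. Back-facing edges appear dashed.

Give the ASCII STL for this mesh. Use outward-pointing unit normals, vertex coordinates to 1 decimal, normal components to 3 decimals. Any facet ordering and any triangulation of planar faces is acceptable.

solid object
 facet normal -0.535 -0.267 0.802
  outer loop
   vertex 1.5 1.5 3.0
   vertex 5.5 1.0 5.5
   vertex 0.0 4.5 3.0
  endloop
 endfacet
 facet normal -0.619 -0.309 -0.722
  outer loop
   vertex 1.5 1.5 3.0
   vertex 0.0 4.5 3.0
   vertex 4.0 3.5 0.0
  endloop
 endfacet
 facet normal 0.169 -0.879 -0.446
  outer loop
   vertex 1.5 1.5 3.0
   vertex 4.0 3.5 0.0
   vertex 5.5 1.0 5.5
  endloop
 endfacet
 facet normal -0.406 0.015 0.914
  outer loop
   vertex 4.5 4.5 5.0
   vertex 0.0 4.5 3.0
   vertex 5.5 1.0 5.5
  endloop
 endfacet
 facet normal -0.405 0.068 0.912
  outer loop
   vertex 4.5 4.5 5.0
   vertex 2.5 6.0 4.0
   vertex 0.0 4.5 3.0
  endloop
 endfacet
 facet normal -0.288 0.815 -0.503
  outer loop
   vertex 3.5 4.5 1.0
   vertex 0.0 4.5 3.0
   vertex 2.5 6.0 4.0
  endloop
 endfacet
 facet normal -0.422 0.527 -0.738
  outer loop
   vertex 3.5 4.5 1.0
   vertex 4.0 3.5 0.0
   vertex 0.0 4.5 3.0
  endloop
 endfacet
 facet normal 0.642 0.749 -0.161
  outer loop
   vertex 3.5 4.5 1.0
   vertex 2.5 6.0 4.0
   vertex 4.5 4.5 5.0
  endloop
 endfacet
 facet normal 0.712 0.641 -0.285
  outer loop
   vertex 5.0 3.5 2.5
   vertex 4.0 3.5 0.0
   vertex 3.5 4.5 1.0
  endloop
 endfacet
 facet normal 0.655 0.737 -0.164
  outer loop
   vertex 5.0 3.5 2.5
   vertex 3.5 4.5 1.0
   vertex 4.5 4.5 5.0
  endloop
 endfacet
 facet normal 0.899 -0.252 -0.359
  outer loop
   vertex 5.0 3.5 2.5
   vertex 5.5 1.0 5.5
   vertex 4.0 3.5 0.0
  endloop
 endfacet
 facet normal 0.956 0.284 0.077
  outer loop
   vertex 5.0 3.5 2.5
   vertex 4.5 4.5 5.0
   vertex 5.5 1.0 5.5
  endloop
 endfacet
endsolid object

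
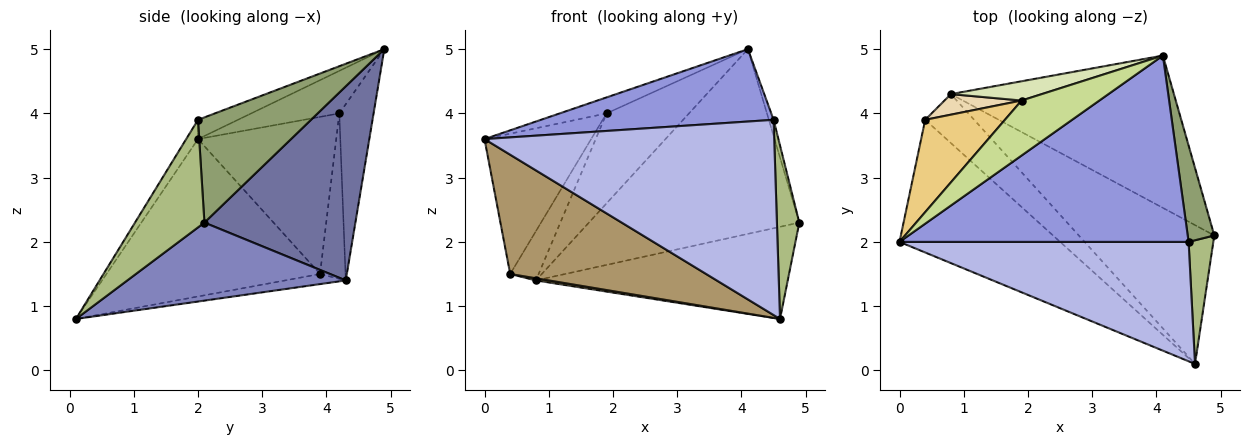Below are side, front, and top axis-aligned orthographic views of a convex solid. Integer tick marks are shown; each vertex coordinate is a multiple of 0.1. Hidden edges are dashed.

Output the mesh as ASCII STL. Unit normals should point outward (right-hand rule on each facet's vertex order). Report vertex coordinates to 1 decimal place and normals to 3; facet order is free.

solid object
 facet normal 0.484 0.675 -0.557
  outer loop
   vertex 0.8 4.3 1.4
   vertex 4.1 4.9 5.0
   vertex 4.9 2.1 2.3
  endloop
 endfacet
 facet normal 0.432 0.499 -0.751
  outer loop
   vertex 0.8 4.3 1.4
   vertex 4.9 2.1 2.3
   vertex 4.6 0.1 0.8
  endloop
 endfacet
 facet normal -0.062 -0.361 0.930
  outer loop
   vertex 4.5 2.0 3.9
   vertex 4.1 4.9 5.0
   vertex 0.0 2.0 3.6
  endloop
 endfacet
 facet normal -0.035 -0.853 0.521
  outer loop
   vertex 4.5 2.0 3.9
   vertex 0.0 2.0 3.6
   vertex 4.6 0.1 0.8
  endloop
 endfacet
 facet normal 0.969 0.041 0.245
  outer loop
   vertex 4.5 2.0 3.9
   vertex 4.9 2.1 2.3
   vertex 4.1 4.9 5.0
  endloop
 endfacet
 facet normal 0.930 -0.300 0.214
  outer loop
   vertex 4.5 2.0 3.9
   vertex 4.6 0.1 0.8
   vertex 4.9 2.1 2.3
  endloop
 endfacet
 facet normal -0.465 0.247 0.850
  outer loop
   vertex 1.9 4.2 4.0
   vertex 0.0 2.0 3.6
   vertex 4.1 4.9 5.0
  endloop
 endfacet
 facet normal -0.376 0.906 0.194
  outer loop
   vertex 1.9 4.2 4.0
   vertex 4.1 4.9 5.0
   vertex 0.8 4.3 1.4
  endloop
 endfacet
 facet normal -0.589 -0.540 -0.601
  outer loop
   vertex 0.4 3.9 1.5
   vertex 4.6 0.1 0.8
   vertex 0.0 2.0 3.6
  endloop
 endfacet
 facet normal -0.202 -0.043 -0.978
  outer loop
   vertex 0.4 3.9 1.5
   vertex 0.8 4.3 1.4
   vertex 4.6 0.1 0.8
  endloop
 endfacet
 facet normal -0.735 0.567 0.373
  outer loop
   vertex 0.4 3.9 1.5
   vertex 0.0 2.0 3.6
   vertex 1.9 4.2 4.0
  endloop
 endfacet
 facet normal -0.637 0.711 0.297
  outer loop
   vertex 0.4 3.9 1.5
   vertex 1.9 4.2 4.0
   vertex 0.8 4.3 1.4
  endloop
 endfacet
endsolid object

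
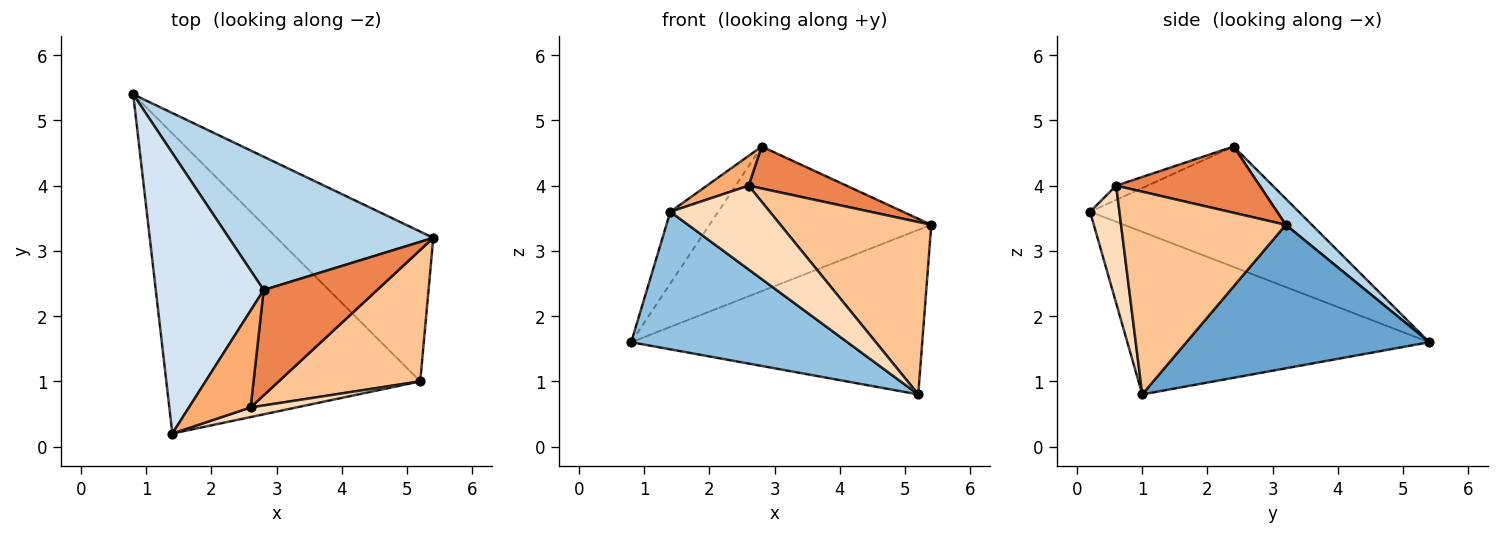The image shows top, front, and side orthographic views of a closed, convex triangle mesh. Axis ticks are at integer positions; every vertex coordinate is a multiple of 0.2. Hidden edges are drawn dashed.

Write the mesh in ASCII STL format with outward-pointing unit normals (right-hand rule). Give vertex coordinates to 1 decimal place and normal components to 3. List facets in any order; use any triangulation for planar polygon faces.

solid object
 facet normal 0.525 0.629 -0.573
  outer loop
   vertex 5.2 1.0 0.8
   vertex 0.8 5.4 1.6
   vertex 5.4 3.2 3.4
  endloop
 endfacet
 facet normal -0.503 -0.360 -0.786
  outer loop
   vertex 5.2 1.0 0.8
   vertex 1.4 0.2 3.6
   vertex 0.8 5.4 1.6
  endloop
 endfacet
 facet normal 0.086 0.733 0.675
  outer loop
   vertex 2.8 2.4 4.6
   vertex 5.4 3.2 3.4
   vertex 0.8 5.4 1.6
  endloop
 endfacet
 facet normal -0.734 0.168 0.658
  outer loop
   vertex 2.8 2.4 4.6
   vertex 0.8 5.4 1.6
   vertex 1.4 0.2 3.6
  endloop
 endfacet
 facet normal 0.477 -0.325 0.817
  outer loop
   vertex 2.6 0.6 4.0
   vertex 5.4 3.2 3.4
   vertex 2.8 2.4 4.6
  endloop
 endfacet
 facet normal -0.215 -0.287 0.933
  outer loop
   vertex 2.6 0.6 4.0
   vertex 2.8 2.4 4.6
   vertex 1.4 0.2 3.6
  endloop
 endfacet
 facet normal 0.656 -0.601 0.458
  outer loop
   vertex 2.6 0.6 4.0
   vertex 5.2 1.0 0.8
   vertex 5.4 3.2 3.4
  endloop
 endfacet
 facet normal 0.281 -0.953 0.109
  outer loop
   vertex 2.6 0.6 4.0
   vertex 1.4 0.2 3.6
   vertex 5.2 1.0 0.8
  endloop
 endfacet
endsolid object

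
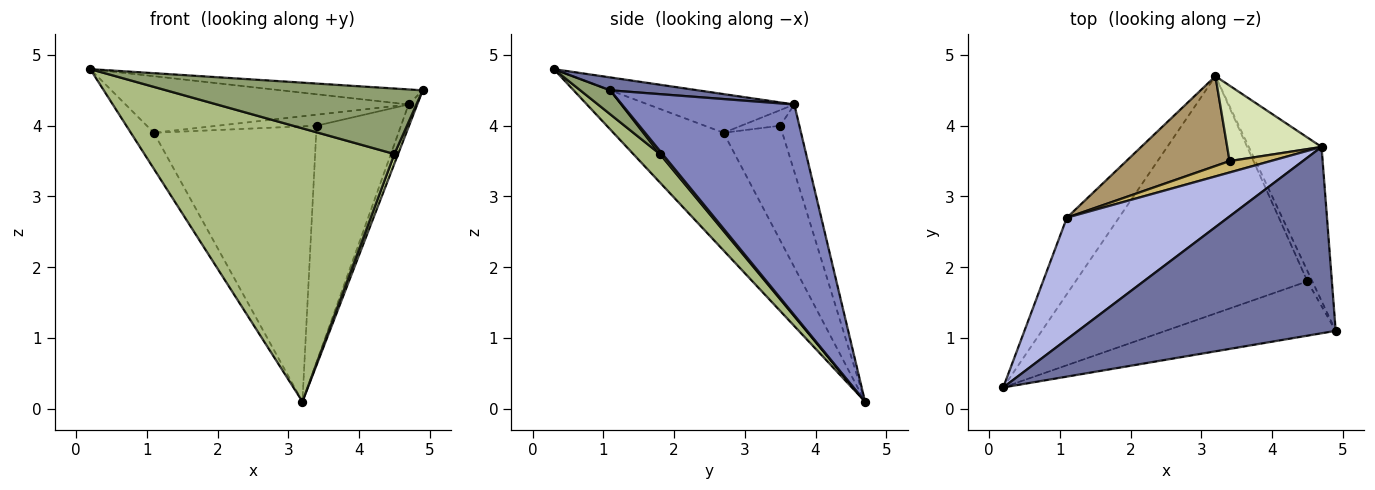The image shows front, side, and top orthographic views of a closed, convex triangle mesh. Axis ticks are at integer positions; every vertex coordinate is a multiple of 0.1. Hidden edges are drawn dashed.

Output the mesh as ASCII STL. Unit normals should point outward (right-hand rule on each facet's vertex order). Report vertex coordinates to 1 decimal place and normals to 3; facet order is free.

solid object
 facet normal 0.050 0.080 0.996
  outer loop
   vertex 4.7 3.7 4.3
   vertex 0.2 0.3 4.8
   vertex 4.9 1.1 4.5
  endloop
 endfacet
 facet normal 0.944 0.048 -0.326
  outer loop
   vertex 4.7 3.7 4.3
   vertex 4.9 1.1 4.5
   vertex 3.2 4.7 0.1
  endloop
 endfacet
 facet normal -0.898 0.188 -0.398
  outer loop
   vertex 1.1 2.7 3.9
   vertex 3.2 4.7 0.1
   vertex 0.2 0.3 4.8
  endloop
 endfacet
 facet normal -0.213 0.412 0.886
  outer loop
   vertex 1.1 2.7 3.9
   vertex 0.2 0.3 4.8
   vertex 4.7 3.7 4.3
  endloop
 endfacet
 facet normal 0.090 -0.766 -0.636
  outer loop
   vertex 4.5 1.8 3.6
   vertex 4.9 1.1 4.5
   vertex 0.2 0.3 4.8
  endloop
 endfacet
 facet normal 0.080 -0.753 -0.653
  outer loop
   vertex 4.5 1.8 3.6
   vertex 0.2 0.3 4.8
   vertex 3.2 4.7 0.1
  endloop
 endfacet
 facet normal 0.426 -0.613 -0.666
  outer loop
   vertex 4.5 1.8 3.6
   vertex 3.2 4.7 0.1
   vertex 4.9 1.1 4.5
  endloop
 endfacet
 facet normal -0.212 0.931 0.297
  outer loop
   vertex 3.4 3.5 4.0
   vertex 4.7 3.7 4.3
   vertex 3.2 4.7 0.1
  endloop
 endfacet
 facet normal -0.325 0.899 0.293
  outer loop
   vertex 3.4 3.5 4.0
   vertex 3.2 4.7 0.1
   vertex 1.1 2.7 3.9
  endloop
 endfacet
 facet normal -0.263 0.670 0.694
  outer loop
   vertex 3.4 3.5 4.0
   vertex 1.1 2.7 3.9
   vertex 4.7 3.7 4.3
  endloop
 endfacet
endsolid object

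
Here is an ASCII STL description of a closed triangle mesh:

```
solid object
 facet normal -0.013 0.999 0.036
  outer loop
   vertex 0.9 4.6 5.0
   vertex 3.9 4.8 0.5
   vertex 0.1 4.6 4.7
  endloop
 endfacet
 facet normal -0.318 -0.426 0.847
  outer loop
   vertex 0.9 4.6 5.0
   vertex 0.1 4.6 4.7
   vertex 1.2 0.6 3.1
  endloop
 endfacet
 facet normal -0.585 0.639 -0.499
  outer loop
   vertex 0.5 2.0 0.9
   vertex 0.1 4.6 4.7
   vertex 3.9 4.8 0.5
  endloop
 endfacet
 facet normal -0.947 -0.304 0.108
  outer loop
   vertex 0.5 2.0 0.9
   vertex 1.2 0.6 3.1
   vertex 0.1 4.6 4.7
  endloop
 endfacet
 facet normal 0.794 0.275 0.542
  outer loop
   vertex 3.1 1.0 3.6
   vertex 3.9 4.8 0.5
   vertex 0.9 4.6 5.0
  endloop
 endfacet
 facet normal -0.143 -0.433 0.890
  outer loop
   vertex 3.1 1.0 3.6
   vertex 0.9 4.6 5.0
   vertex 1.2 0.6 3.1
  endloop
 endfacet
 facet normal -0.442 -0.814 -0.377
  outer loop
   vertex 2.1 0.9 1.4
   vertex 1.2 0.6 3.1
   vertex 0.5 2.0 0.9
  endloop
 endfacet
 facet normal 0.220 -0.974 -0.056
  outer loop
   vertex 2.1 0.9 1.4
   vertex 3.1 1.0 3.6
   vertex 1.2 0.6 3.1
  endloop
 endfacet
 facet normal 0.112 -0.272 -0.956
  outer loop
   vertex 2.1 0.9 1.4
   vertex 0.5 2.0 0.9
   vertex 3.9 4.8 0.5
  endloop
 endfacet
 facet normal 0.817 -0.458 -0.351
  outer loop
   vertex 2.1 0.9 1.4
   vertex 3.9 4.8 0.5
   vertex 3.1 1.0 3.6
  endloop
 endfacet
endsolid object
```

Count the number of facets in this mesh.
10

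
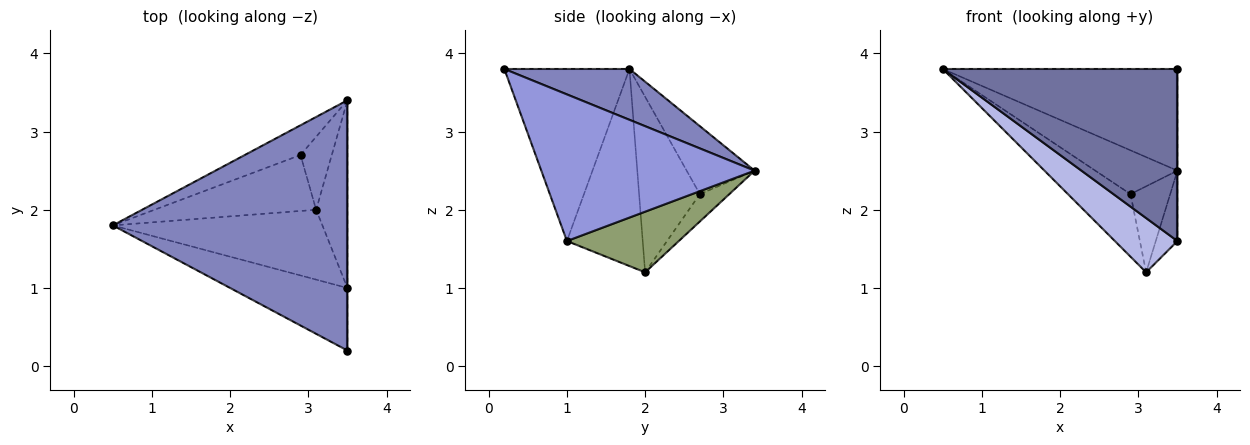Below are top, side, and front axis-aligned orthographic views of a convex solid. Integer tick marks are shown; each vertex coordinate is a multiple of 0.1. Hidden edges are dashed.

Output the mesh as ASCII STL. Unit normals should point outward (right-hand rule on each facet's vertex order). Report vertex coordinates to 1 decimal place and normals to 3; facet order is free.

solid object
 facet normal -0.448 -0.840 -0.306
  outer loop
   vertex 3.5 0.2 3.8
   vertex 0.5 1.8 3.8
   vertex 3.5 1.0 1.6
  endloop
 endfacet
 facet normal 0.197 0.369 0.908
  outer loop
   vertex 3.5 0.2 3.8
   vertex 3.5 3.4 2.5
   vertex 0.5 1.8 3.8
  endloop
 endfacet
 facet normal 1.000 0.000 0.000
  outer loop
   vertex 3.5 0.2 3.8
   vertex 3.5 1.0 1.6
   vertex 3.5 3.4 2.5
  endloop
 endfacet
 facet normal -0.596 -0.492 -0.634
  outer loop
   vertex 3.1 2.0 1.2
   vertex 3.5 1.0 1.6
   vertex 0.5 1.8 3.8
  endloop
 endfacet
 facet normal 0.876 0.170 -0.452
  outer loop
   vertex 3.1 2.0 1.2
   vertex 3.5 3.4 2.5
   vertex 3.5 1.0 1.6
  endloop
 endfacet
 facet normal -0.565 0.683 -0.463
  outer loop
   vertex 2.9 2.7 2.2
   vertex 0.5 1.8 3.8
   vertex 3.5 3.4 2.5
  endloop
 endfacet
 facet normal -0.586 0.604 -0.540
  outer loop
   vertex 2.9 2.7 2.2
   vertex 3.1 2.0 1.2
   vertex 0.5 1.8 3.8
  endloop
 endfacet
 facet normal -0.493 0.664 -0.563
  outer loop
   vertex 2.9 2.7 2.2
   vertex 3.5 3.4 2.5
   vertex 3.1 2.0 1.2
  endloop
 endfacet
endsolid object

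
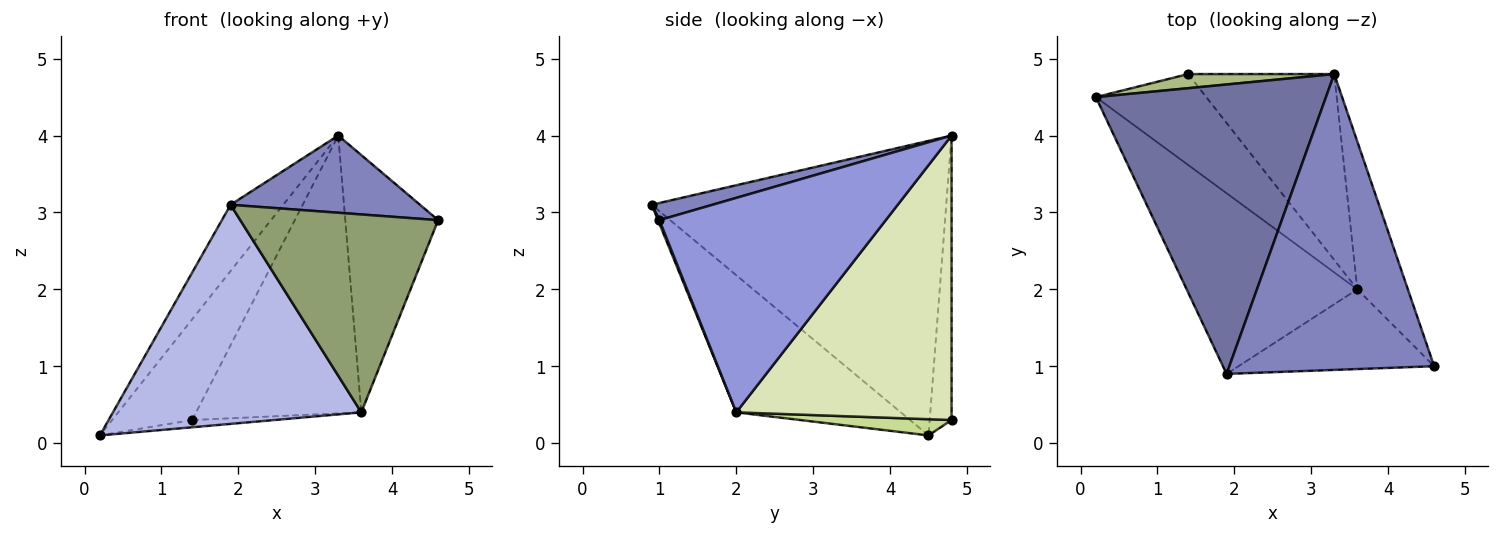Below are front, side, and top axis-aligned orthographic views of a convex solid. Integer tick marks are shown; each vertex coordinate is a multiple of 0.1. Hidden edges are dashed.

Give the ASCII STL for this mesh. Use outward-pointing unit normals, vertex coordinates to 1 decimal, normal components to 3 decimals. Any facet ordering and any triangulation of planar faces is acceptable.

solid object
 facet normal -0.780 0.139 0.610
  outer loop
   vertex 1.9 0.9 3.1
   vertex 3.3 4.8 4.0
   vertex 0.2 4.5 0.1
  endloop
 endfacet
 facet normal 0.081 -0.252 0.964
  outer loop
   vertex 1.9 0.9 3.1
   vertex 4.6 1.0 2.9
   vertex 3.3 4.8 4.0
  endloop
 endfacet
 facet normal 0.904 0.371 -0.213
  outer loop
   vertex 3.6 2.0 0.4
   vertex 3.3 4.8 4.0
   vertex 4.6 1.0 2.9
  endloop
 endfacet
 facet normal -0.455 -0.687 -0.566
  outer loop
   vertex 3.6 2.0 0.4
   vertex 1.9 0.9 3.1
   vertex 0.2 4.5 0.1
  endloop
 endfacet
 facet normal 0.007 -0.928 -0.374
  outer loop
   vertex 3.6 2.0 0.4
   vertex 4.6 1.0 2.9
   vertex 1.9 0.9 3.1
  endloop
 endfacet
 facet normal -0.261 0.956 0.134
  outer loop
   vertex 1.4 4.8 0.3
   vertex 0.2 4.5 0.1
   vertex 3.3 4.8 4.0
  endloop
 endfacet
 facet normal 0.145 0.079 -0.986
  outer loop
   vertex 1.4 4.8 0.3
   vertex 3.6 2.0 0.4
   vertex 0.2 4.5 0.1
  endloop
 endfacet
 facet normal 0.735 0.564 -0.377
  outer loop
   vertex 1.4 4.8 0.3
   vertex 3.3 4.8 4.0
   vertex 3.6 2.0 0.4
  endloop
 endfacet
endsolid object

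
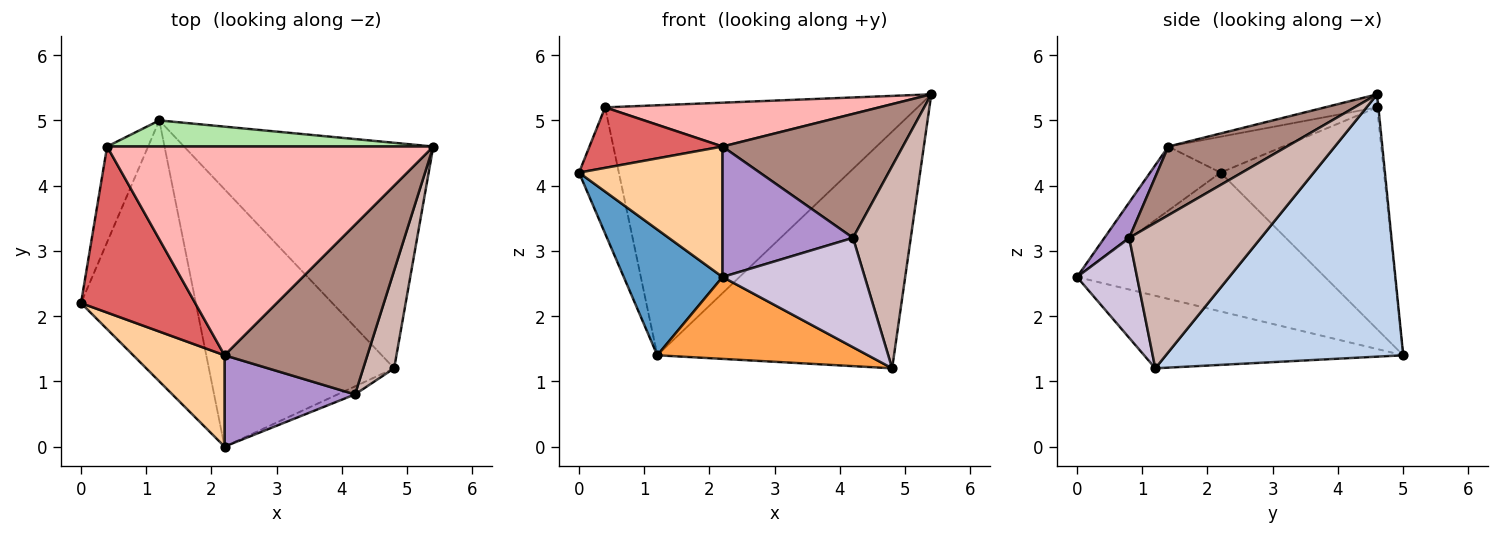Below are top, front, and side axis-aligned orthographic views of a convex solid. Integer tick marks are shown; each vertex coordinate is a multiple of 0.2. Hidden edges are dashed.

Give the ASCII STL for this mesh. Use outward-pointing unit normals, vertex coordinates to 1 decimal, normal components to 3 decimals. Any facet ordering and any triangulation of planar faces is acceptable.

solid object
 facet normal -0.737 -0.294 -0.609
  outer loop
   vertex 1.2 5.0 1.4
   vertex 2.2 0.0 2.6
   vertex 0.0 2.2 4.2
  endloop
 endfacet
 facet normal 0.587 0.586 -0.558
  outer loop
   vertex 4.8 1.2 1.2
   vertex 1.2 5.0 1.4
   vertex 5.4 4.6 5.4
  endloop
 endfacet
 facet normal -0.350 -0.284 -0.893
  outer loop
   vertex 4.8 1.2 1.2
   vertex 2.2 0.0 2.6
   vertex 1.2 5.0 1.4
  endloop
 endfacet
 facet normal -0.373 -0.760 0.532
  outer loop
   vertex 2.2 1.4 4.6
   vertex 0.0 2.2 4.2
   vertex 2.2 0.0 2.6
  endloop
 endfacet
 facet normal -0.956 0.233 -0.177
  outer loop
   vertex 0.4 4.6 5.2
   vertex 1.2 5.0 1.4
   vertex 0.0 2.2 4.2
  endloop
 endfacet
 facet normal -0.004 0.995 0.104
  outer loop
   vertex 0.4 4.6 5.2
   vertex 5.4 4.6 5.4
   vertex 1.2 5.0 1.4
  endloop
 endfacet
 facet normal -0.283 -0.328 0.901
  outer loop
   vertex 0.4 4.6 5.2
   vertex 0.0 2.2 4.2
   vertex 2.2 1.4 4.6
  endloop
 endfacet
 facet normal -0.039 -0.205 0.978
  outer loop
   vertex 0.4 4.6 5.2
   vertex 2.2 1.4 4.6
   vertex 5.4 4.6 5.4
  endloop
 endfacet
 facet normal 0.154 -0.809 0.567
  outer loop
   vertex 4.2 0.8 3.2
   vertex 2.2 1.4 4.6
   vertex 2.2 0.0 2.6
  endloop
 endfacet
 facet normal 0.388 -0.919 -0.067
  outer loop
   vertex 4.2 0.8 3.2
   vertex 2.2 0.0 2.6
   vertex 4.8 1.2 1.2
  endloop
 endfacet
 facet normal 0.362 -0.550 0.753
  outer loop
   vertex 4.2 0.8 3.2
   vertex 5.4 4.6 5.4
   vertex 2.2 1.4 4.6
  endloop
 endfacet
 facet normal 0.899 -0.394 0.191
  outer loop
   vertex 4.2 0.8 3.2
   vertex 4.8 1.2 1.2
   vertex 5.4 4.6 5.4
  endloop
 endfacet
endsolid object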